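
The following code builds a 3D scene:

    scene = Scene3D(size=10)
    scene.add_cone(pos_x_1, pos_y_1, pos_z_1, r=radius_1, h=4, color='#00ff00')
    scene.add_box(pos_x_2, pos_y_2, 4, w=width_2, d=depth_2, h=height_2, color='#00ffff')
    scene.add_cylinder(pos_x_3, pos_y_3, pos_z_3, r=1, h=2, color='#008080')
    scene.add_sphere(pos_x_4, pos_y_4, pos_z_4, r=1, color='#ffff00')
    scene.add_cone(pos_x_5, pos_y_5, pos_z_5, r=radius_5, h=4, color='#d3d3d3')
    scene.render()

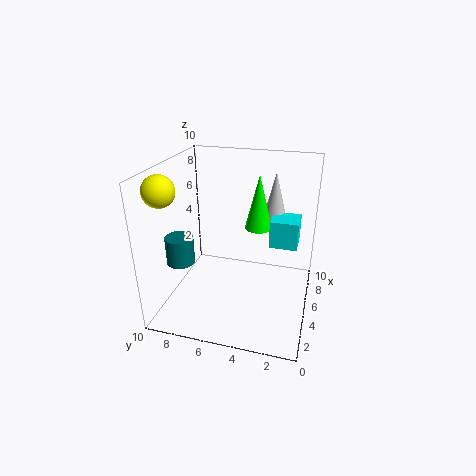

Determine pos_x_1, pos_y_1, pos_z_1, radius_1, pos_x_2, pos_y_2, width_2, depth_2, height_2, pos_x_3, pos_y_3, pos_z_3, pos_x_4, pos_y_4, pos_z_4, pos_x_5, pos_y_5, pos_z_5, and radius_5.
pos_x_1 = 7; pos_y_1 = 4; pos_z_1 = 5; radius_1 = 1; pos_x_2 = 6; pos_y_2 = 1; width_2 = 2; depth_2 = 2; height_2 = 2; pos_x_3 = 4; pos_y_3 = 9; pos_z_3 = 3; pos_x_4 = 2; pos_y_4 = 9; pos_z_4 = 9; pos_x_5 = 8; pos_y_5 = 3; pos_z_5 = 5; radius_5 = 1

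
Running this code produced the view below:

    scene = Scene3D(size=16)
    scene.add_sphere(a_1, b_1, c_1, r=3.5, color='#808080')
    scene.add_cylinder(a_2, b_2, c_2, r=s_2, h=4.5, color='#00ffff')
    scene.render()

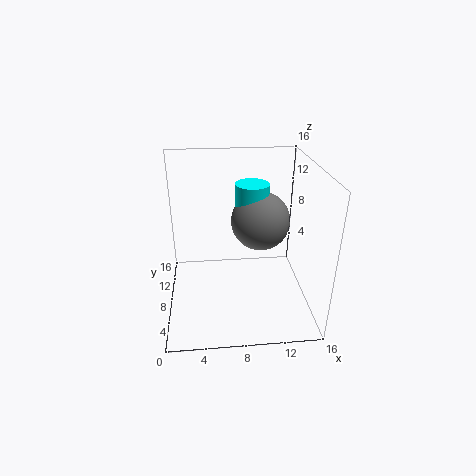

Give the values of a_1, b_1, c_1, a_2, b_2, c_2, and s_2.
a_1 = 11
b_1 = 11
c_1 = 8.5
a_2 = 10
b_2 = 11.5
c_2 = 8.5
s_2 = 2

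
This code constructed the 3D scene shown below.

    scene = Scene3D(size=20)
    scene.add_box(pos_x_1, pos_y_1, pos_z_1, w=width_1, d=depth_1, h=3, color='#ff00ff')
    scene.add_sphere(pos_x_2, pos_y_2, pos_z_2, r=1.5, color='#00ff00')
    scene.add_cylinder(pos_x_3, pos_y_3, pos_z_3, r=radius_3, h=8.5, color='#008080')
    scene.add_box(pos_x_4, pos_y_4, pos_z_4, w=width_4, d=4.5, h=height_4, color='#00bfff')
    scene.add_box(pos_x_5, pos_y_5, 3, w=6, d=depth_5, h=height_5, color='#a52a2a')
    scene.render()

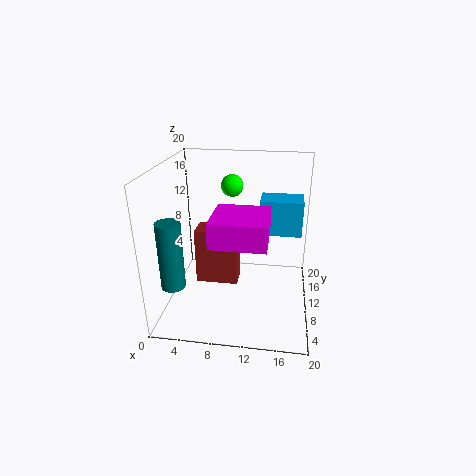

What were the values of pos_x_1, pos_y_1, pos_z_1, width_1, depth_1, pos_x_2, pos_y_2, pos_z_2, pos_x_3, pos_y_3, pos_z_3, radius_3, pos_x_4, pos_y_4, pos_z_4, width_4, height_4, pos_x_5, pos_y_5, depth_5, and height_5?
pos_x_1 = 8; pos_y_1 = 0.5; pos_z_1 = 13; width_1 = 6.5; depth_1 = 6.5; pos_x_2 = 9; pos_y_2 = 11.5; pos_z_2 = 17; pos_x_3 = 3; pos_y_3 = 2.5; pos_z_3 = 6.5; radius_3 = 1.5; pos_x_4 = 12.5; pos_y_4 = 15.5; pos_z_4 = 8; width_4 = 6.5; height_4 = 5.5; pos_x_5 = 4; pos_y_5 = 9; depth_5 = 3.5; height_5 = 8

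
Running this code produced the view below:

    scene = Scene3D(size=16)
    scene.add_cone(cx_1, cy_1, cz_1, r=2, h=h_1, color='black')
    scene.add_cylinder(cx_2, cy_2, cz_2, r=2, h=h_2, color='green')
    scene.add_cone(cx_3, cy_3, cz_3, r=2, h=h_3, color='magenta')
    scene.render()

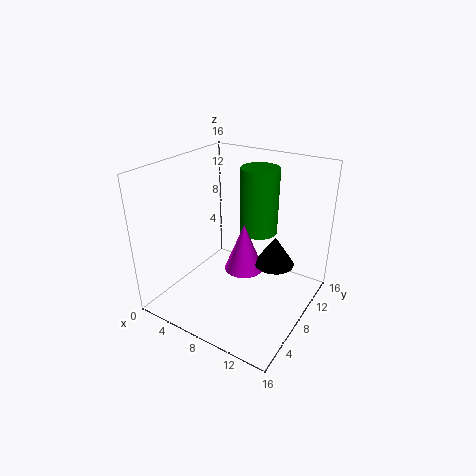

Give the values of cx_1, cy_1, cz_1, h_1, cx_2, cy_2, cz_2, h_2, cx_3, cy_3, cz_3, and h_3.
cx_1 = 13
cy_1 = 7
cz_1 = 7
h_1 = 3
cx_2 = 10
cy_2 = 9
cz_2 = 9
h_2 = 7
cx_3 = 10
cy_3 = 6
cz_3 = 6
h_3 = 5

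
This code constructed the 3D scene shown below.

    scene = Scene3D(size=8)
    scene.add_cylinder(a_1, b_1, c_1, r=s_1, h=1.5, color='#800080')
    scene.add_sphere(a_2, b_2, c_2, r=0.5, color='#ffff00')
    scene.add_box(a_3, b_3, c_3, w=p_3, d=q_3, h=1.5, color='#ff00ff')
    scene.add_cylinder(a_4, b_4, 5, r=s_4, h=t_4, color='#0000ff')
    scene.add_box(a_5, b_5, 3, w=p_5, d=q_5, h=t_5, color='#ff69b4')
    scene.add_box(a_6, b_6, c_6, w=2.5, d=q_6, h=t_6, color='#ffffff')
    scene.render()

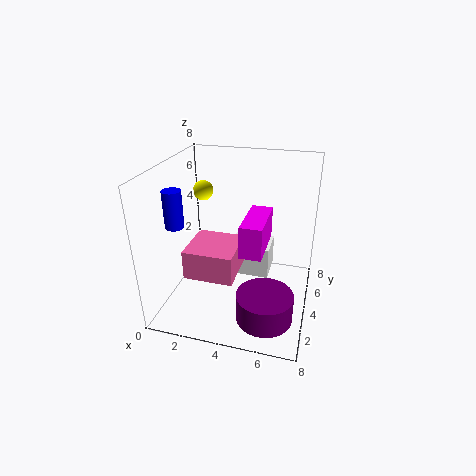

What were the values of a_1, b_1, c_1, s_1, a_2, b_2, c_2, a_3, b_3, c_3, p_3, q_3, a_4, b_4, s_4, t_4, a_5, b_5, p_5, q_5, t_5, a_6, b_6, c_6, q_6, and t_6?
a_1 = 6; b_1 = 2; c_1 = 0.5; s_1 = 1.5; a_2 = 2.5; b_2 = 3; c_2 = 7; a_3 = 5; b_3 = 0.5; c_3 = 5; p_3 = 1; q_3 = 2.5; a_4 = 1; b_4 = 2.5; s_4 = 0.5; t_4 = 2; a_5 = 2; b_5 = 1; p_5 = 2.5; q_5 = 2.5; t_5 = 1.5; a_6 = 3; b_6 = 5.5; c_6 = 0.5; q_6 = 2; t_6 = 2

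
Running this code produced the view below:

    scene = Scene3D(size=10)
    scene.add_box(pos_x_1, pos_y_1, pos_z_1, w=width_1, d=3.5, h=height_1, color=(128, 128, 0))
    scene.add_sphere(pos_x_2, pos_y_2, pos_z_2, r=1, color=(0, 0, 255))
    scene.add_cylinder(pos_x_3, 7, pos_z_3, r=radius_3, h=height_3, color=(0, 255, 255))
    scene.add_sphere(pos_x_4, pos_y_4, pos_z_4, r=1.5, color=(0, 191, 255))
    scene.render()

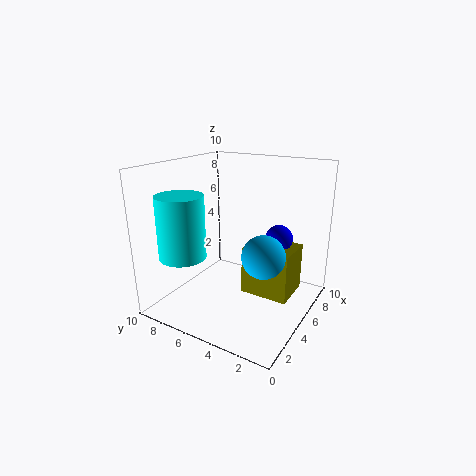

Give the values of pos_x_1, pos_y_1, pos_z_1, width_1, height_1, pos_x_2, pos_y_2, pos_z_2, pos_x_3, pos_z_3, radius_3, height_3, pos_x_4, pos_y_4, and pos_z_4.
pos_x_1 = 5.5
pos_y_1 = 1.5
pos_z_1 = 0.5
width_1 = 3
height_1 = 3.5
pos_x_2 = 7.5
pos_y_2 = 3
pos_z_2 = 4.5
pos_x_3 = 1.5
pos_z_3 = 4.5
radius_3 = 1.5
height_3 = 4
pos_x_4 = 5
pos_y_4 = 3
pos_z_4 = 4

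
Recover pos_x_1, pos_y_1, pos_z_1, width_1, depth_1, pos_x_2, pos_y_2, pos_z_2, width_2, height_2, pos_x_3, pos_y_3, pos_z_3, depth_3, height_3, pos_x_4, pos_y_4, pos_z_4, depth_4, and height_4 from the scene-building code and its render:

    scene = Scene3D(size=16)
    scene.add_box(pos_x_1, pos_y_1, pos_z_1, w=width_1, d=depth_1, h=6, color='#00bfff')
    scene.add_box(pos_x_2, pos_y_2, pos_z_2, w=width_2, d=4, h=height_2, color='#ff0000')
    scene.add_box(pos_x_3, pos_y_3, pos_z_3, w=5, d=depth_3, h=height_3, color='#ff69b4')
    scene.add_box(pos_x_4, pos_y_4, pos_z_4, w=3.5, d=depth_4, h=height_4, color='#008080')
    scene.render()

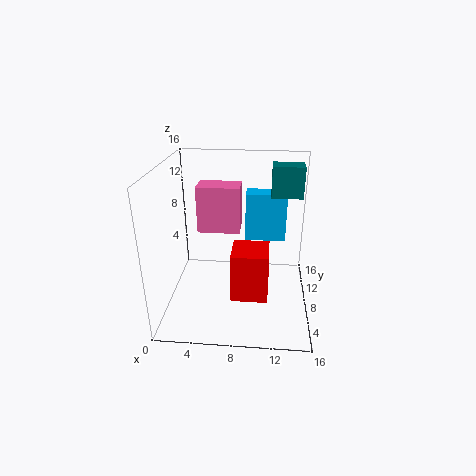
pos_x_1 = 8.5
pos_y_1 = 12.5
pos_z_1 = 5.5
width_1 = 5
depth_1 = 2.5
pos_x_2 = 7.5
pos_y_2 = 4.5
pos_z_2 = 2
width_2 = 4
height_2 = 5.5
pos_x_3 = 3
pos_y_3 = 10
pos_z_3 = 7.5
depth_3 = 3
height_3 = 5.5
pos_x_4 = 11.5
pos_y_4 = 10
pos_z_4 = 12
depth_4 = 2.5
height_4 = 3.5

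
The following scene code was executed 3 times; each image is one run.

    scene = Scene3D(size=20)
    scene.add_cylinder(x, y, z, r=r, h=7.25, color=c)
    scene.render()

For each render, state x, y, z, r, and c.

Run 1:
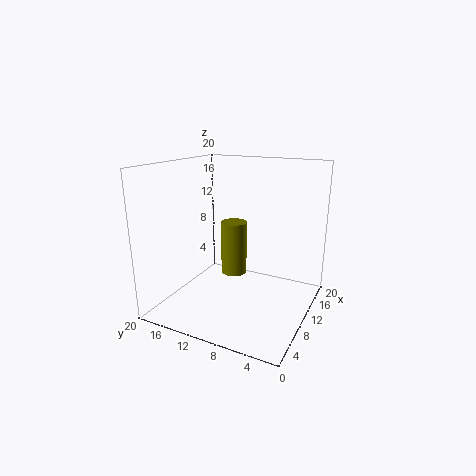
x = 9.25
y = 10.25
z = 5.25
r = 1.75
c = 'olive'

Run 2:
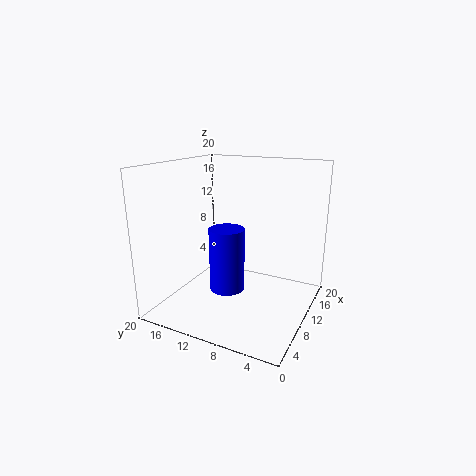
x = 2.25
y = 7.5
z = 6.75
r = 2
c = 'blue'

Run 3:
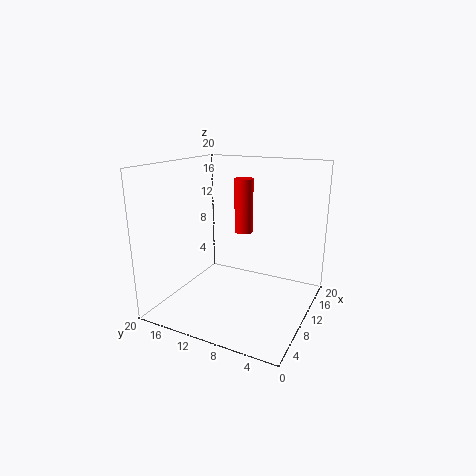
x = 10.25
y = 9.25
z = 11
r = 1.25
c = 'red'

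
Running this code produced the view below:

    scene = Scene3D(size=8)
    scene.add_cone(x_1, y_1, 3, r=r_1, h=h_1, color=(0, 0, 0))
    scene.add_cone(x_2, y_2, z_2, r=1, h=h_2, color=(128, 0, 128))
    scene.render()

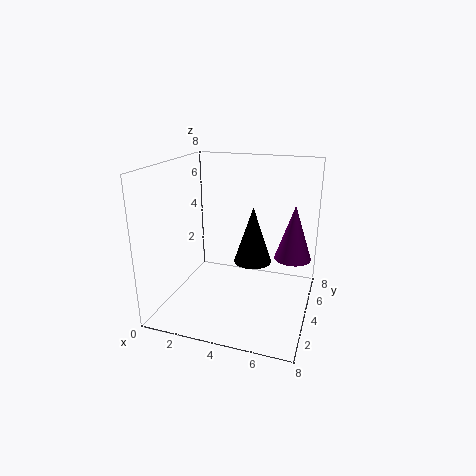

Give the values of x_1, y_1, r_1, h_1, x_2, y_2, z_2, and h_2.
x_1 = 5
y_1 = 3.5
r_1 = 1
h_1 = 3
x_2 = 7
y_2 = 4.5
z_2 = 3
h_2 = 3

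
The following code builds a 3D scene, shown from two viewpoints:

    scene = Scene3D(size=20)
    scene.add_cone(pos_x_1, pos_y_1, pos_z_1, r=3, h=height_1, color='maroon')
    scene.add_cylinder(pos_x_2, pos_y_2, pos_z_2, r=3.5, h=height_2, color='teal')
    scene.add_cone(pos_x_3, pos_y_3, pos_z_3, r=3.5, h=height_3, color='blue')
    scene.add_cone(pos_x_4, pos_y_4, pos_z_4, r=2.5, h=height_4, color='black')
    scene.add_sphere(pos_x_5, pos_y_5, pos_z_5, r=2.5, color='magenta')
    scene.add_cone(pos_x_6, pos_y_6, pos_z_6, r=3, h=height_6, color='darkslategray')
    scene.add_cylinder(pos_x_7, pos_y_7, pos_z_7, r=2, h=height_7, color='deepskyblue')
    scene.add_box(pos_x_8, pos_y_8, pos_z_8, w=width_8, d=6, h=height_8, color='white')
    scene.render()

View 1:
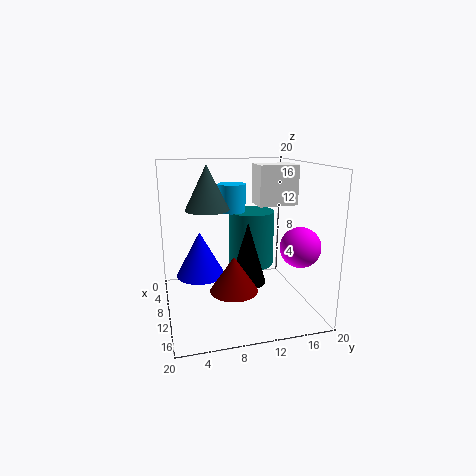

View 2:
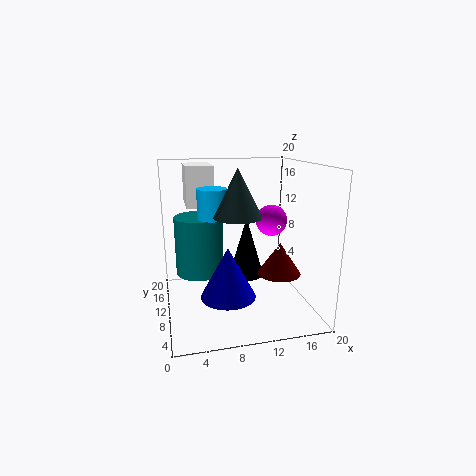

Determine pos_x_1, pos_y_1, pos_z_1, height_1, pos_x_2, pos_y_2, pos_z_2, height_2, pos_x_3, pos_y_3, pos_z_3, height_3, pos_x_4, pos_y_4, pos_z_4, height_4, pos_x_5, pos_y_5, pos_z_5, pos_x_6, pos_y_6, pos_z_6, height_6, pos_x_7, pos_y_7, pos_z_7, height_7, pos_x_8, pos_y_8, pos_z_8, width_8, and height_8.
pos_x_1 = 15.5
pos_y_1 = 8
pos_z_1 = 5
height_1 = 4.5
pos_x_2 = 5
pos_y_2 = 13.5
pos_z_2 = 4
height_2 = 8.5
pos_x_3 = 7.5
pos_y_3 = 5
pos_z_3 = 4
height_3 = 6.5
pos_x_4 = 11.5
pos_y_4 = 11
pos_z_4 = 4
height_4 = 8.5
pos_x_5 = 17
pos_y_5 = 16
pos_z_5 = 10.5
pos_x_6 = 9
pos_y_6 = 6
pos_z_6 = 14
height_6 = 6
pos_x_7 = 6.5
pos_y_7 = 10
pos_z_7 = 13
height_7 = 4
pos_x_8 = 3.5
pos_y_8 = 14
pos_z_8 = 13.5
width_8 = 4
height_8 = 6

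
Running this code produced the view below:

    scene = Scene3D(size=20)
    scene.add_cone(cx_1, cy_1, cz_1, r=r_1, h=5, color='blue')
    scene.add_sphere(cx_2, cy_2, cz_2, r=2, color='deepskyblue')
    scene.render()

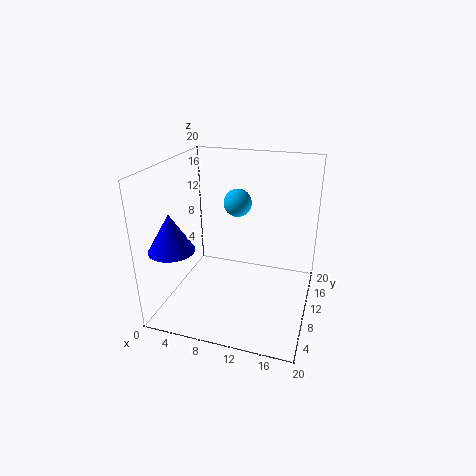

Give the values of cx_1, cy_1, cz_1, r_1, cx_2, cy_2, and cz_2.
cx_1 = 3, cy_1 = 4, cz_1 = 10, r_1 = 3, cx_2 = 9, cy_2 = 13, cz_2 = 14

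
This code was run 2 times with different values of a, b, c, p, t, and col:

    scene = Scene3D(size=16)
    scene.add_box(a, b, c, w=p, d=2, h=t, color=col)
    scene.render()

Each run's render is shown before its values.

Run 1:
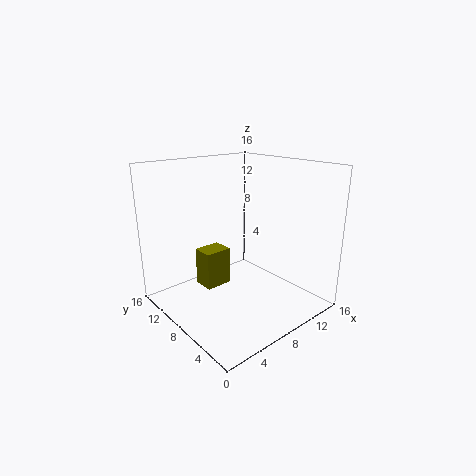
a = 1.5; b = 4.5; c = 5.5; p = 2.5; t = 3.5; col = 'olive'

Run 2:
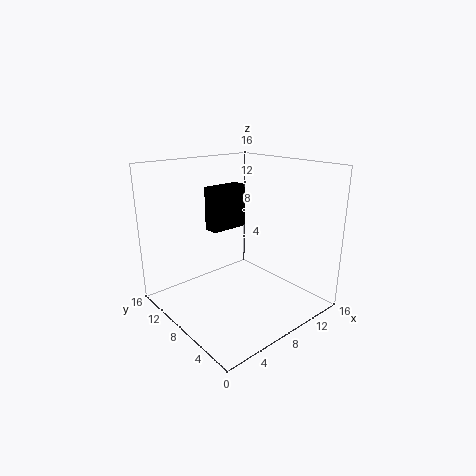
a = 8.5; b = 13; c = 7; p = 5; t = 5.5; col = 'black'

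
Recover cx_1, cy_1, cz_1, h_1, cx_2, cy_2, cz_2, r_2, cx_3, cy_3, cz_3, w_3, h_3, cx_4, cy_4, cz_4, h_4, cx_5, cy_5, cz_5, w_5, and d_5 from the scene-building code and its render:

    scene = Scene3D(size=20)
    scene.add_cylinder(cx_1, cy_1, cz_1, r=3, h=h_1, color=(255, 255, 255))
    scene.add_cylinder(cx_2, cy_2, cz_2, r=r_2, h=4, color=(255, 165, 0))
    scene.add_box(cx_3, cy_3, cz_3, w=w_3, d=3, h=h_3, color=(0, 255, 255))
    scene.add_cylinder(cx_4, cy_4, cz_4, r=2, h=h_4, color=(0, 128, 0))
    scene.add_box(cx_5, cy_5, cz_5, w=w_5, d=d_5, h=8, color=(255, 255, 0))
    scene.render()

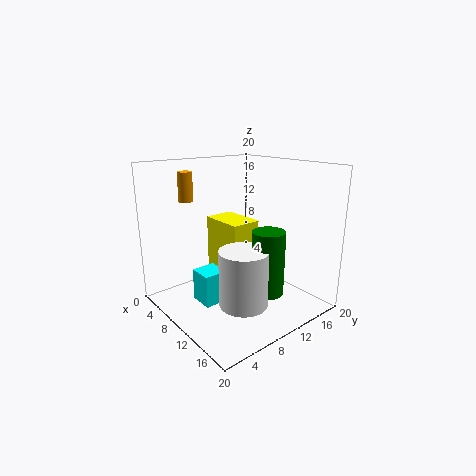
cx_1 = 16
cy_1 = 6
cz_1 = 4
h_1 = 7
cx_2 = 5
cy_2 = 5
cz_2 = 15
r_2 = 1
cx_3 = 11
cy_3 = 2
cz_3 = 4
w_3 = 3
h_3 = 4
cx_4 = 17
cy_4 = 9
cz_4 = 5
h_4 = 8
cx_5 = 7
cy_5 = 7
cz_5 = 5
w_5 = 6
d_5 = 4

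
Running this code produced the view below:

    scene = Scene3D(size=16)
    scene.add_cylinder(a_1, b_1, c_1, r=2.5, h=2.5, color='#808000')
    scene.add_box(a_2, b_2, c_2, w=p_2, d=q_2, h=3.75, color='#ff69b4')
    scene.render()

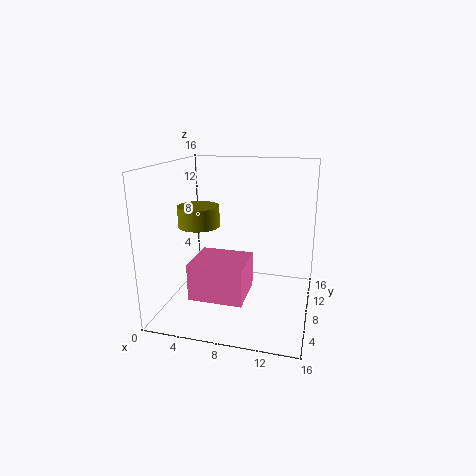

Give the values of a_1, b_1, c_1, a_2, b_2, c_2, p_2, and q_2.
a_1 = 2.5; b_1 = 10.25; c_1 = 8.25; a_2 = 4.5; b_2 = 1.75; c_2 = 3.25; p_2 = 5.5; q_2 = 5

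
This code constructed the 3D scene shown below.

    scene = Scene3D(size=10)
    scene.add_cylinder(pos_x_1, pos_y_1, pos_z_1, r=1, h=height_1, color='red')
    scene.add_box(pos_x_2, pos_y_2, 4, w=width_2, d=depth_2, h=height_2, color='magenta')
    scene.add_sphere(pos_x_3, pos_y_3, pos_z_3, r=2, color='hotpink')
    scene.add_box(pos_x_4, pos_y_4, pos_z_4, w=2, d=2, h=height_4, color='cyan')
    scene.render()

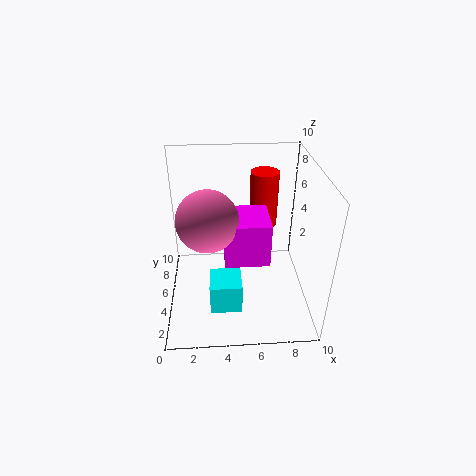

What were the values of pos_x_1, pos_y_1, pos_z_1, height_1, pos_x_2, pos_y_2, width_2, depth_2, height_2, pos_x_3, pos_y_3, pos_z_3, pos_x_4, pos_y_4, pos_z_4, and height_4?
pos_x_1 = 7; pos_y_1 = 7; pos_z_1 = 5; height_1 = 4; pos_x_2 = 4; pos_y_2 = 3; width_2 = 3; depth_2 = 3; height_2 = 3; pos_x_3 = 3; pos_y_3 = 4; pos_z_3 = 7; pos_x_4 = 3; pos_y_4 = 1; pos_z_4 = 2; height_4 = 2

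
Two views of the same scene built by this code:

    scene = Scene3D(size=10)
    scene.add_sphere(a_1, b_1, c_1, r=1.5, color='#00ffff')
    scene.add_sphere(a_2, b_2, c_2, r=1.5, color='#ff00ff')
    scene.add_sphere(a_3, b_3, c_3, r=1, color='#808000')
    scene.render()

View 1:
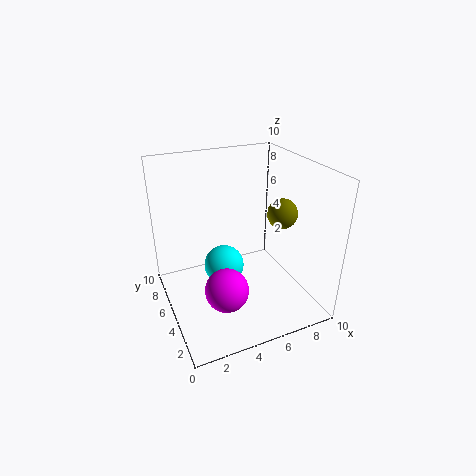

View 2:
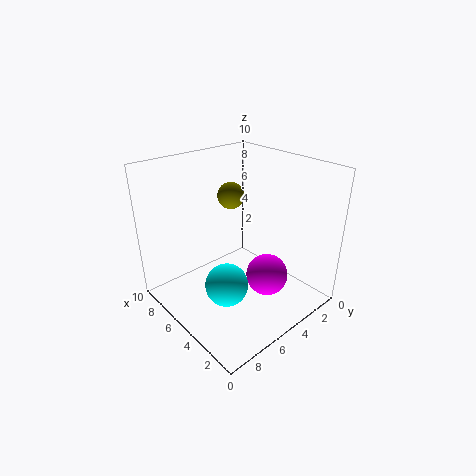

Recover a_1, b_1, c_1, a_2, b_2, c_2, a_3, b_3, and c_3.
a_1 = 4.5, b_1 = 6.5, c_1 = 2, a_2 = 3.5, b_2 = 3.5, c_2 = 2, a_3 = 7.5, b_3 = 3.5, c_3 = 7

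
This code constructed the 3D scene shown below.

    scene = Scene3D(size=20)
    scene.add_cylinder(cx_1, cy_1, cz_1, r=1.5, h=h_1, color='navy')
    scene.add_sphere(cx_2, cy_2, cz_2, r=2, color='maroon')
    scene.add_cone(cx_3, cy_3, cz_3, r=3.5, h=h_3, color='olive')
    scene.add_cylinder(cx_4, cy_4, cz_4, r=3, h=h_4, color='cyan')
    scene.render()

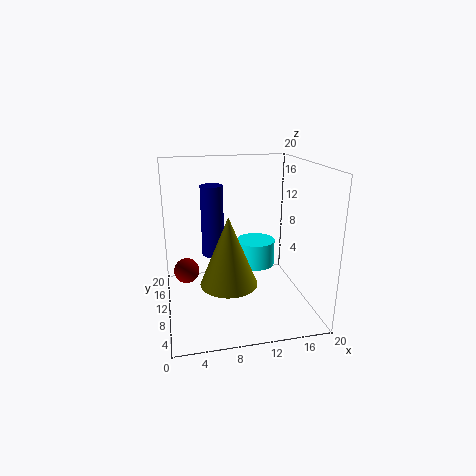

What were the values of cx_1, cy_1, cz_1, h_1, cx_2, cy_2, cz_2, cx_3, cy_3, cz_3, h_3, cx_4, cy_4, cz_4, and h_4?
cx_1 = 6.5
cy_1 = 10
cz_1 = 8
h_1 = 9.5
cx_2 = 3
cy_2 = 16.5
cz_2 = 2.5
cx_3 = 7.5
cy_3 = 4
cz_3 = 6.5
h_3 = 8.5
cx_4 = 14
cy_4 = 15
cz_4 = 3.5
h_4 = 4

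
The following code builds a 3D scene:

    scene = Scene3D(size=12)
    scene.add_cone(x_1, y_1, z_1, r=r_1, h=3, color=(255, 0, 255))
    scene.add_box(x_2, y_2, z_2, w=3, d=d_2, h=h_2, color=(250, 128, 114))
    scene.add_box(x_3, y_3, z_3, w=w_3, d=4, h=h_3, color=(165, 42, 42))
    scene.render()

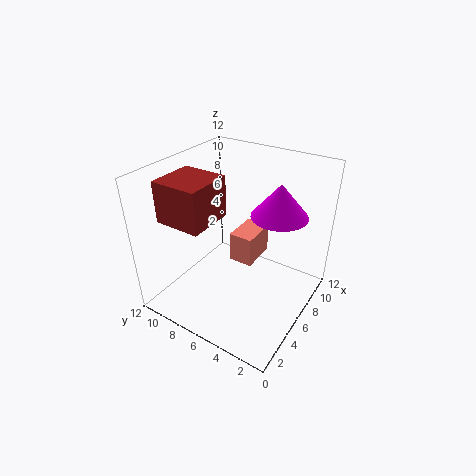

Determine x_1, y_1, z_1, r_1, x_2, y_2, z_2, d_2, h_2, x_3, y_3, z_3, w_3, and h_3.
x_1 = 9.5; y_1 = 4; z_1 = 7; r_1 = 2.5; x_2 = 5.5; y_2 = 4.5; z_2 = 4; d_2 = 2; h_2 = 2.5; x_3 = 2.5; y_3 = 7.5; z_3 = 7.5; w_3 = 4; h_3 = 3.5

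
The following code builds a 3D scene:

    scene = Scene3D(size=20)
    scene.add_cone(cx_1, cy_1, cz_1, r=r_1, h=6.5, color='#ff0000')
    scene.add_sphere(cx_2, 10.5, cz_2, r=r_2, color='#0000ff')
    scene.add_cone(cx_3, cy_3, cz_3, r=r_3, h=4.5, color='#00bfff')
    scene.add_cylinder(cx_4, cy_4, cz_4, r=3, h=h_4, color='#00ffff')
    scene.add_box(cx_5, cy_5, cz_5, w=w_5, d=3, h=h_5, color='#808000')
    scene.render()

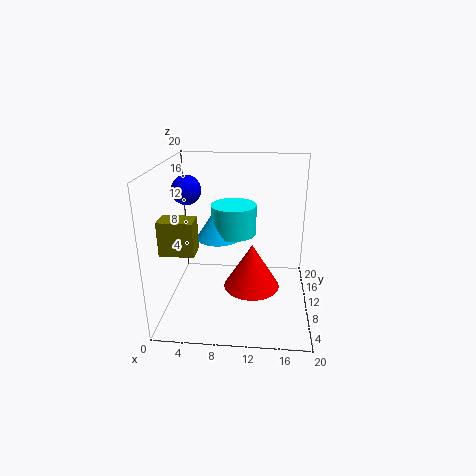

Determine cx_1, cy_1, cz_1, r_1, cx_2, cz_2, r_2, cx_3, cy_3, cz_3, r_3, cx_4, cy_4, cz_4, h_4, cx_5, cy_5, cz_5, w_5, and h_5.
cx_1 = 12; cy_1 = 10; cz_1 = 2.5; r_1 = 4; cx_2 = 3; cz_2 = 16.5; r_2 = 2; cx_3 = 7.5; cy_3 = 9; cz_3 = 10.5; r_3 = 3; cx_4 = 9.5; cy_4 = 9.5; cz_4 = 11; h_4 = 4; cx_5 = 0.5; cy_5 = 4.5; cz_5 = 9.5; w_5 = 4.5; h_5 = 4.5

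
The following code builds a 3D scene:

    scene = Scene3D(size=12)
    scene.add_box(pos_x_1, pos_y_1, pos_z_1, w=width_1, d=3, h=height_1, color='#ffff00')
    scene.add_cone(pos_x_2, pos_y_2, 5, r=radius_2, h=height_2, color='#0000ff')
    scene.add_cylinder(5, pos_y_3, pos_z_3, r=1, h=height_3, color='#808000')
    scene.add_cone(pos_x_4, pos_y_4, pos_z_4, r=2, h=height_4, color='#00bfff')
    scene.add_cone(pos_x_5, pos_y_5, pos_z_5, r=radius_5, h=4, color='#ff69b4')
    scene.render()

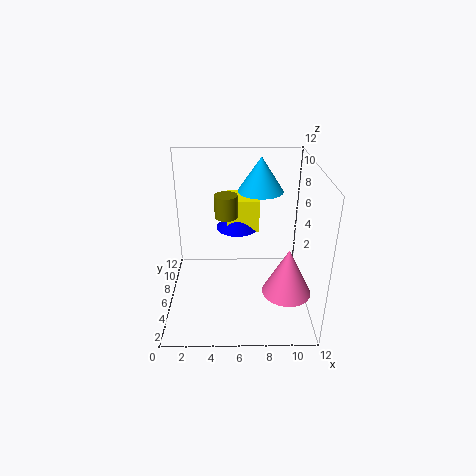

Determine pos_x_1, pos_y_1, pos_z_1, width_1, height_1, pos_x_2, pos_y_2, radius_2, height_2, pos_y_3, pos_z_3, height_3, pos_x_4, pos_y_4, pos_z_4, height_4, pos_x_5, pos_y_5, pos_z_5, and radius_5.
pos_x_1 = 5, pos_y_1 = 9, pos_z_1 = 5, width_1 = 3, height_1 = 3, pos_x_2 = 6, pos_y_2 = 10, radius_2 = 2, height_2 = 2, pos_y_3 = 8, pos_z_3 = 7, height_3 = 2, pos_x_4 = 8, pos_y_4 = 9, pos_z_4 = 9, height_4 = 3, pos_x_5 = 10, pos_y_5 = 4, pos_z_5 = 2, radius_5 = 2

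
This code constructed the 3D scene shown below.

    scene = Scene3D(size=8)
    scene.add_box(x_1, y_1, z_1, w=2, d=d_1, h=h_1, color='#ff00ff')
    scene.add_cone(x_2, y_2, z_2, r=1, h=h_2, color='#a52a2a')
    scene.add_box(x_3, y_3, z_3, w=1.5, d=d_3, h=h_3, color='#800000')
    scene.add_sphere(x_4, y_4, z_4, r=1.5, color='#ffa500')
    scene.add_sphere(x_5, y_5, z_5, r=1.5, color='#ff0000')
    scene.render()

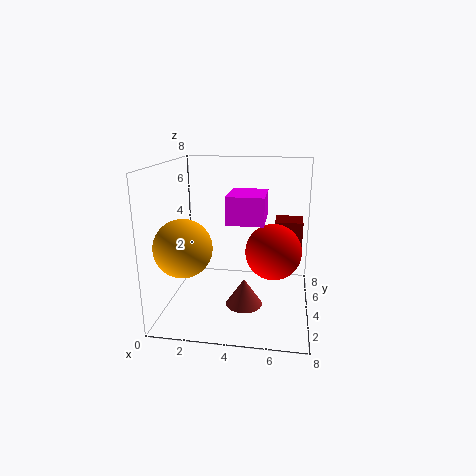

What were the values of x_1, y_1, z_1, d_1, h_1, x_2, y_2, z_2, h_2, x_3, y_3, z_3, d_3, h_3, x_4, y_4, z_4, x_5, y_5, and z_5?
x_1 = 3.5; y_1 = 3; z_1 = 5; d_1 = 2.5; h_1 = 1.5; x_2 = 4.5; y_2 = 3; z_2 = 0.5; h_2 = 1.5; x_3 = 6; y_3 = 4; z_3 = 3.5; d_3 = 1.5; h_3 = 1.5; x_4 = 1.5; y_4 = 2; z_4 = 4; x_5 = 6; y_5 = 3.5; z_5 = 3.5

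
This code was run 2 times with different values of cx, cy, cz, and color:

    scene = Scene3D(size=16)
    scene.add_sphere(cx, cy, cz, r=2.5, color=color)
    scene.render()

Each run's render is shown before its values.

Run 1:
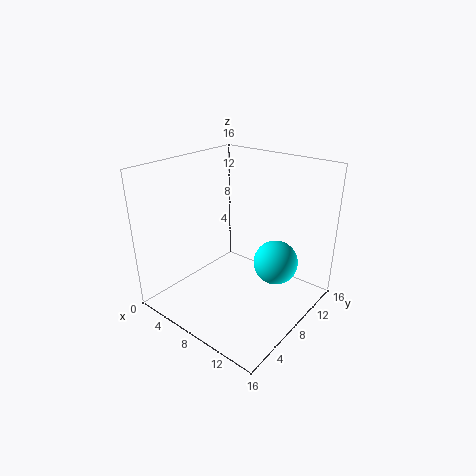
cx = 11.5, cy = 10.5, cz = 5, color = 'cyan'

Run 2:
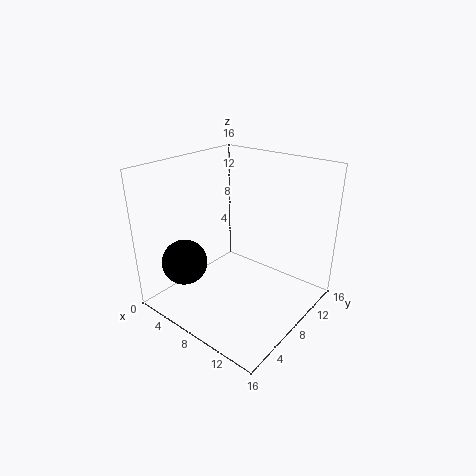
cx = 4, cy = 3.5, cz = 5.5, color = 'black'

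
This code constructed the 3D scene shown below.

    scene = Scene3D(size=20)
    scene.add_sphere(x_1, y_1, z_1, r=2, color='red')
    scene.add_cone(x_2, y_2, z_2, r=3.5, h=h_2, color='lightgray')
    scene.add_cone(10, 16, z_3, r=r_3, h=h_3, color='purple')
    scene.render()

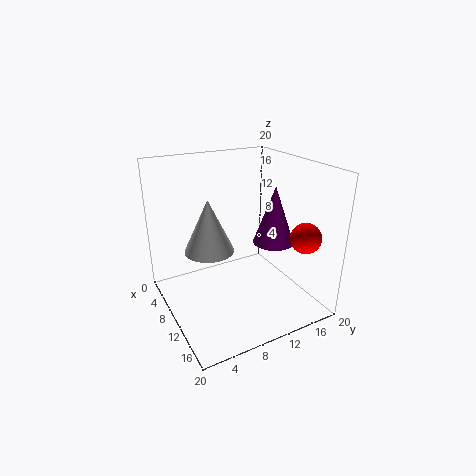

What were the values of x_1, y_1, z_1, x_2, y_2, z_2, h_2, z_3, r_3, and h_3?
x_1 = 17, y_1 = 16, z_1 = 11.5, x_2 = 8, y_2 = 6.5, z_2 = 8, h_2 = 7.5, z_3 = 8, r_3 = 3, h_3 = 8.5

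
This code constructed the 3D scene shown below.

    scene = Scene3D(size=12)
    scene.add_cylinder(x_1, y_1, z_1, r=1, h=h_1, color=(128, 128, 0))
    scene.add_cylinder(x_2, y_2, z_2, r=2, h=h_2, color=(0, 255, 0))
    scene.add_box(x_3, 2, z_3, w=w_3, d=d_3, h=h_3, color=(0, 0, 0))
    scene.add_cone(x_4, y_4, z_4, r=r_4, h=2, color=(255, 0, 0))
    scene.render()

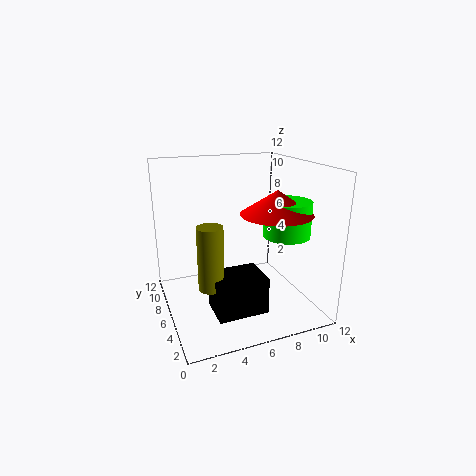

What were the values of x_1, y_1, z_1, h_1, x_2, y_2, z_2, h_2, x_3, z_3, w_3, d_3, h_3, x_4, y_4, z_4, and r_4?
x_1 = 3
y_1 = 4
z_1 = 3
h_1 = 5
x_2 = 10
y_2 = 5
z_2 = 6
h_2 = 3
x_3 = 3
z_3 = 1
w_3 = 4
d_3 = 3
h_3 = 3
x_4 = 9
y_4 = 5
z_4 = 8
r_4 = 3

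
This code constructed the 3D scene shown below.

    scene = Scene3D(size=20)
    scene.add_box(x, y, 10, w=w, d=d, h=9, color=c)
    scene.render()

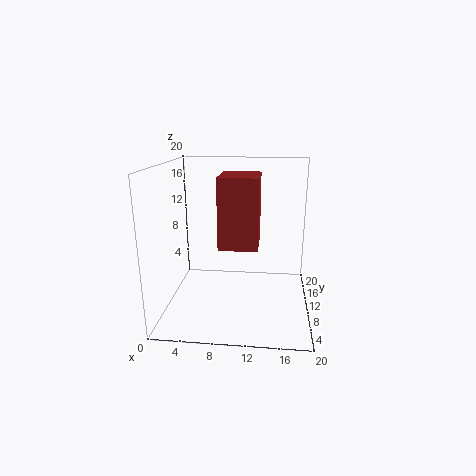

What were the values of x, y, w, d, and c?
x = 8
y = 5
w = 5
d = 6
c = 'brown'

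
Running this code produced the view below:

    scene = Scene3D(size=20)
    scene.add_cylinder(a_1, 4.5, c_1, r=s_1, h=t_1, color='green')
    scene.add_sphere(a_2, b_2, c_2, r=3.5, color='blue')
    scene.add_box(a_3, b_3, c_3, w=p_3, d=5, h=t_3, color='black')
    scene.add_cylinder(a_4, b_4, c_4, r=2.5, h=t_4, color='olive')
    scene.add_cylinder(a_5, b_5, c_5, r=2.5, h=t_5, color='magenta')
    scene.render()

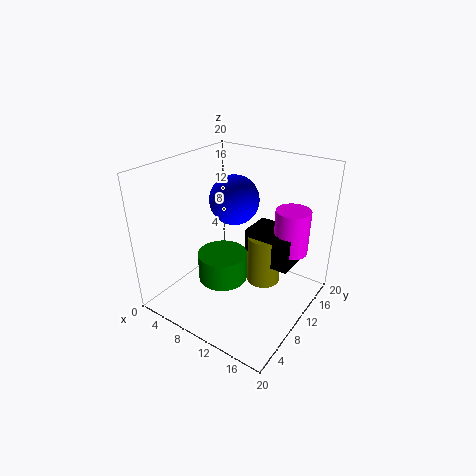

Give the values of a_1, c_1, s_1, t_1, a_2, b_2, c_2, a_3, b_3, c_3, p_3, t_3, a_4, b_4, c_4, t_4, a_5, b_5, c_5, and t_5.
a_1 = 11.5; c_1 = 7.5; s_1 = 3; t_1 = 3.5; a_2 = 8; b_2 = 12; c_2 = 14.5; a_3 = 9.5; b_3 = 12.5; c_3 = 5; p_3 = 7; t_3 = 5; a_4 = 12; b_4 = 14; c_4 = 1.5; t_4 = 7.5; a_5 = 15.5; b_5 = 15.5; c_5 = 7; t_5 = 6.5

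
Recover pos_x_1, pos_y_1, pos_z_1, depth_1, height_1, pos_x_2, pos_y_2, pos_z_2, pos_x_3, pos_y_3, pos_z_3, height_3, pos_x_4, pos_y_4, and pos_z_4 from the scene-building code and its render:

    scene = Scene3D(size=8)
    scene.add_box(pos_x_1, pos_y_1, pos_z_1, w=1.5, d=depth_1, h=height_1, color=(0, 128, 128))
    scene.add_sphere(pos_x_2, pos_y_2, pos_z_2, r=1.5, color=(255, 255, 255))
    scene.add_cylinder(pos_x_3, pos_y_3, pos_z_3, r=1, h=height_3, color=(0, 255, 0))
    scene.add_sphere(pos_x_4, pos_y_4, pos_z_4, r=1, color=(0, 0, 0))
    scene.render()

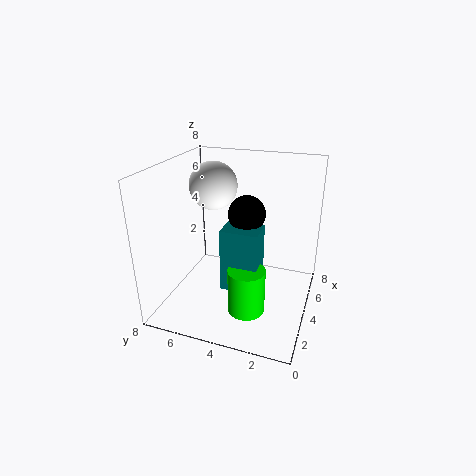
pos_x_1 = 2.5; pos_y_1 = 2.5; pos_z_1 = 1.5; depth_1 = 2; height_1 = 3.5; pos_x_2 = 6.5; pos_y_2 = 6.5; pos_z_2 = 6; pos_x_3 = 2.5; pos_y_3 = 3; pos_z_3 = 0.5; height_3 = 2.5; pos_x_4 = 4; pos_y_4 = 3.5; pos_z_4 = 5.5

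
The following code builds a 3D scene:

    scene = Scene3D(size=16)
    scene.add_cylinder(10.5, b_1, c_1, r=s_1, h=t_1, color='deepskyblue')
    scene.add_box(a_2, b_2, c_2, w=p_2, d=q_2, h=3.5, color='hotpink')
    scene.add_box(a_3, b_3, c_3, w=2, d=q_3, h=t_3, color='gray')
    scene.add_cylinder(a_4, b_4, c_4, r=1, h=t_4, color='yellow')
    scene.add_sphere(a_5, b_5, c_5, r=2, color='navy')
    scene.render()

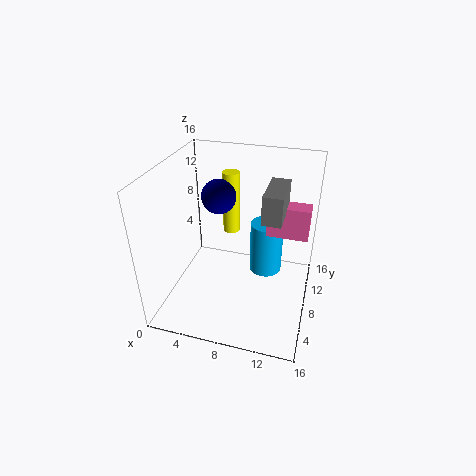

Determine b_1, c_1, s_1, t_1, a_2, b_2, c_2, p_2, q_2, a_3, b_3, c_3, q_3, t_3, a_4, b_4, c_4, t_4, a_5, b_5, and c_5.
b_1 = 12
c_1 = 1.5
s_1 = 2
t_1 = 6.5
a_2 = 11
b_2 = 8.5
c_2 = 8.5
p_2 = 4.5
q_2 = 2
a_3 = 11
b_3 = 5.5
c_3 = 11.5
q_3 = 5
t_3 = 3
a_4 = 6
b_4 = 12
c_4 = 6.5
t_4 = 7.5
a_5 = 5
b_5 = 10.5
c_5 = 11.5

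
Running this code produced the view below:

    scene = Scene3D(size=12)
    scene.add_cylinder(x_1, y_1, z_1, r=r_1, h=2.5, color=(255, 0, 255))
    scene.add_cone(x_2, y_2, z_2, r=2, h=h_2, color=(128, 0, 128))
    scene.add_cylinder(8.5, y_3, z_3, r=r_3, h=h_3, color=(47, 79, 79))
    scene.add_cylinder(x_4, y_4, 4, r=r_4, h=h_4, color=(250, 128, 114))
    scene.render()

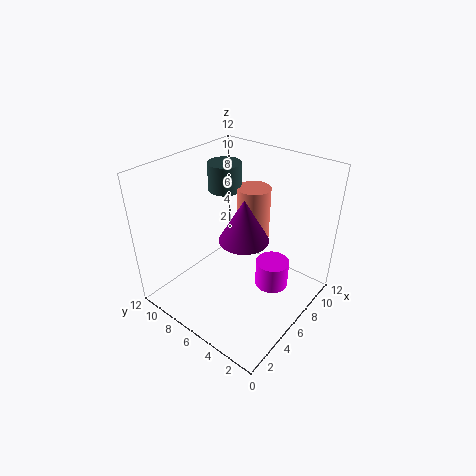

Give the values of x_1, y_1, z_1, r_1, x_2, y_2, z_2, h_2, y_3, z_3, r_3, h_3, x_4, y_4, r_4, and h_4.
x_1 = 8.5; y_1 = 4; z_1 = 0.5; r_1 = 1.5; x_2 = 5.5; y_2 = 5; z_2 = 6.5; h_2 = 3.5; y_3 = 9.5; z_3 = 8.5; r_3 = 1.5; h_3 = 2.5; x_4 = 9.5; y_4 = 7; r_4 = 1.5; h_4 = 5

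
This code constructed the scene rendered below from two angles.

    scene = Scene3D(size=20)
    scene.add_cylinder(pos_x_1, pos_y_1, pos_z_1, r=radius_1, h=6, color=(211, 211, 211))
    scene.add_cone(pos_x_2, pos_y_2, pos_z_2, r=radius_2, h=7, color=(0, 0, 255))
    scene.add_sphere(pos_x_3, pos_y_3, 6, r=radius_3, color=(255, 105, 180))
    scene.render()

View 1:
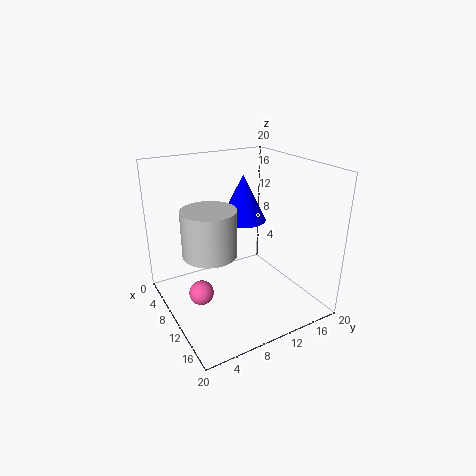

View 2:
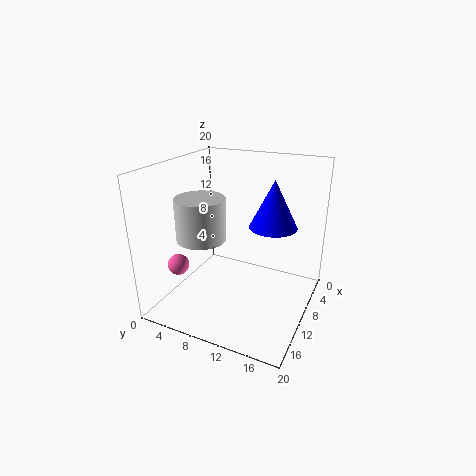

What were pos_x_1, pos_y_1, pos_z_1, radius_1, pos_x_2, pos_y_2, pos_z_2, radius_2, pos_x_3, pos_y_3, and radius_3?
pos_x_1 = 11.5; pos_y_1 = 5; pos_z_1 = 9.5; radius_1 = 3.5; pos_x_2 = 5.5; pos_y_2 = 13.5; pos_z_2 = 10.5; radius_2 = 3.5; pos_x_3 = 14; pos_y_3 = 2.5; radius_3 = 1.5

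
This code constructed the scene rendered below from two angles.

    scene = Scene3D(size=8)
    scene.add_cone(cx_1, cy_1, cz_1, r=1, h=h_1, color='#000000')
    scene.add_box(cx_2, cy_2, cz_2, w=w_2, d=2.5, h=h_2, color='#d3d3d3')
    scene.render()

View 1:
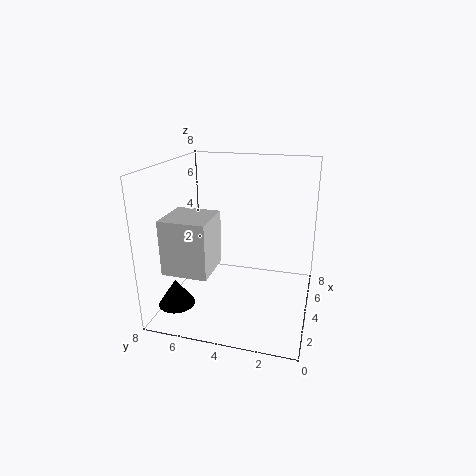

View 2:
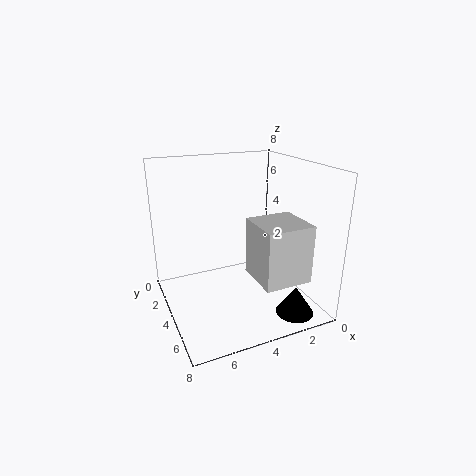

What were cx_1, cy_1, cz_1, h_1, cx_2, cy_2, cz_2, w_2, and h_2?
cx_1 = 2; cy_1 = 7; cz_1 = 0.5; h_1 = 1.5; cx_2 = 1.5; cy_2 = 5; cz_2 = 2.5; w_2 = 2.5; h_2 = 3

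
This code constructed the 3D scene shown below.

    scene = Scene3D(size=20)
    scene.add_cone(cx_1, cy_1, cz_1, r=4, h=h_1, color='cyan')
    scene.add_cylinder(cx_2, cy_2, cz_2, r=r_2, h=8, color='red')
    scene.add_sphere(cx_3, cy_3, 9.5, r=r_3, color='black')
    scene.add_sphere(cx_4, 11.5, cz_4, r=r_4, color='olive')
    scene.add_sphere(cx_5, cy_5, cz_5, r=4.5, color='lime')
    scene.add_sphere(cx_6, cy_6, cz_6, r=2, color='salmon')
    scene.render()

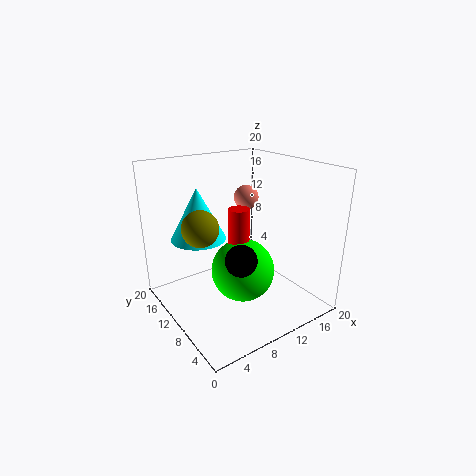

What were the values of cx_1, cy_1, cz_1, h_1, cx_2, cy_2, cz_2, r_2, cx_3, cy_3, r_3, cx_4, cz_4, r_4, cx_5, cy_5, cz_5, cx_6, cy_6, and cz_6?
cx_1 = 6.5
cy_1 = 15
cz_1 = 9
h_1 = 7.5
cx_2 = 10.5
cy_2 = 10.5
cz_2 = 6
r_2 = 1.5
cx_3 = 7
cy_3 = 5
r_3 = 2
cx_4 = 5
cz_4 = 12
r_4 = 2.5
cx_5 = 10.5
cy_5 = 9.5
cz_5 = 5
cx_6 = 16.5
cy_6 = 17
cz_6 = 13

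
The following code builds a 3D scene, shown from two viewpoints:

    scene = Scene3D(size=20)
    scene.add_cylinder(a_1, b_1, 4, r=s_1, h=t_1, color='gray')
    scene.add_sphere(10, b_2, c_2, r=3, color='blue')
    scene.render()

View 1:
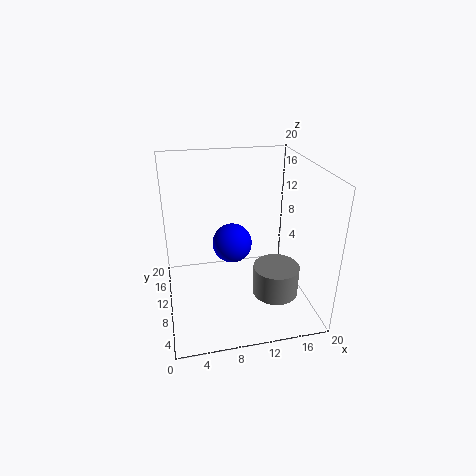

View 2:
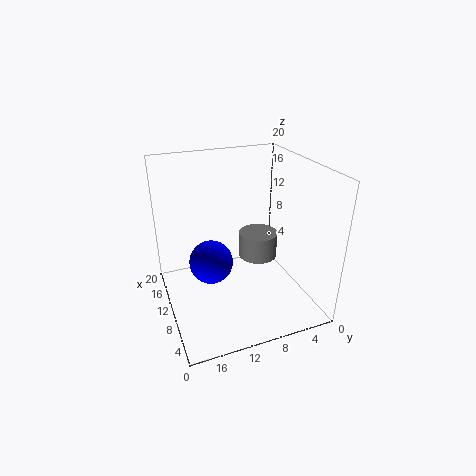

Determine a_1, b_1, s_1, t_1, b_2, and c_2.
a_1 = 14
b_1 = 5
s_1 = 3
t_1 = 4
b_2 = 14
c_2 = 7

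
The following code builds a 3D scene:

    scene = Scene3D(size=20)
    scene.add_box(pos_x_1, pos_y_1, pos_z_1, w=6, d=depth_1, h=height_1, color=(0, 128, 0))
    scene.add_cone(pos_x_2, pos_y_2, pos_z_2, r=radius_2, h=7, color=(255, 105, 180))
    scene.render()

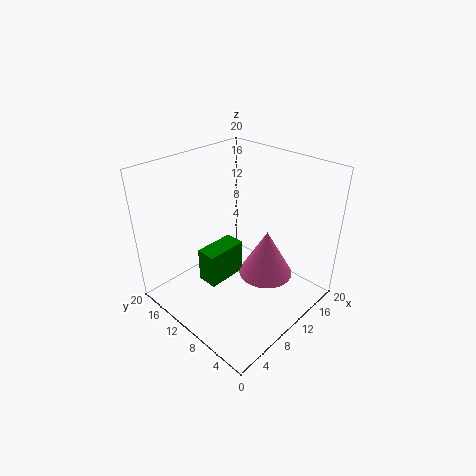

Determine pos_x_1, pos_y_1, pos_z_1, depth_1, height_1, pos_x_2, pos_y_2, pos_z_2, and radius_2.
pos_x_1 = 6; pos_y_1 = 11; pos_z_1 = 3; depth_1 = 3; height_1 = 5; pos_x_2 = 14; pos_y_2 = 8; pos_z_2 = 3; radius_2 = 4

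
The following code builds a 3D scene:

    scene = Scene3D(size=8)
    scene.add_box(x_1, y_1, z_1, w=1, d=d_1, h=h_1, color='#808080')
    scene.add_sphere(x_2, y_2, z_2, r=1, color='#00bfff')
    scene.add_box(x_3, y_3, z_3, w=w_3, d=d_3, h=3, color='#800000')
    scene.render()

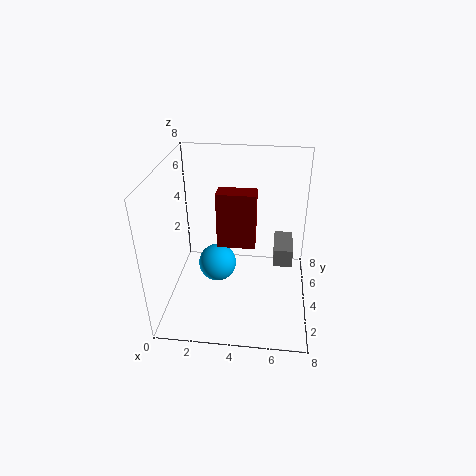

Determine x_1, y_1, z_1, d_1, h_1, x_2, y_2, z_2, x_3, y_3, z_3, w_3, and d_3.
x_1 = 6
y_1 = 3
z_1 = 3
d_1 = 2
h_1 = 1
x_2 = 3
y_2 = 3
z_2 = 3
x_3 = 3
y_3 = 3
z_3 = 4
w_3 = 2
d_3 = 1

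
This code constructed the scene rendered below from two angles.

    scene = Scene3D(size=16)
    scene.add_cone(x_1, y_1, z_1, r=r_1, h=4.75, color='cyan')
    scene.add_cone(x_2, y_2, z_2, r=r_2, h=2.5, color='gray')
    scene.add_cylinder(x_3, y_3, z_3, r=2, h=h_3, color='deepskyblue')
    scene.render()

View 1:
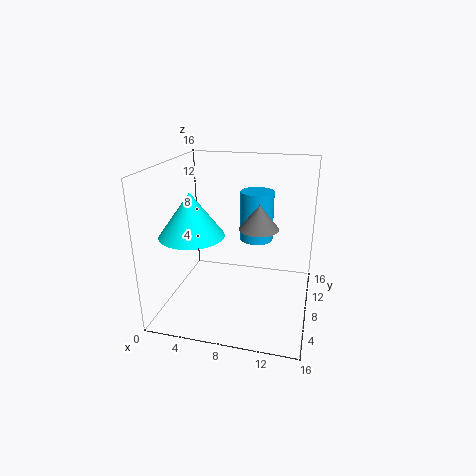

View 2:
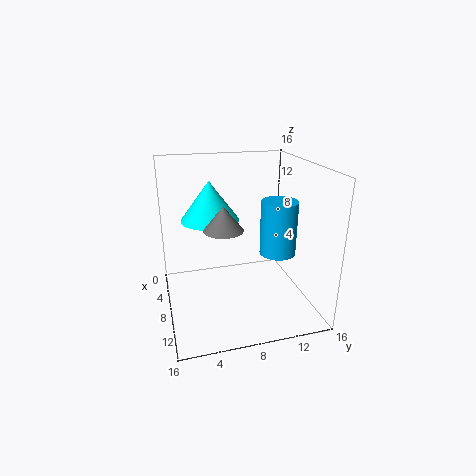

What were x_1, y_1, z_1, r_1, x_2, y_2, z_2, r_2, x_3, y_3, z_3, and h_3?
x_1 = 3.5
y_1 = 5.75
z_1 = 8.75
r_1 = 3.5
x_2 = 10.75
y_2 = 5.75
z_2 = 10.25
r_2 = 2
x_3 = 9.25
y_3 = 12.25
z_3 = 6.25
h_3 = 6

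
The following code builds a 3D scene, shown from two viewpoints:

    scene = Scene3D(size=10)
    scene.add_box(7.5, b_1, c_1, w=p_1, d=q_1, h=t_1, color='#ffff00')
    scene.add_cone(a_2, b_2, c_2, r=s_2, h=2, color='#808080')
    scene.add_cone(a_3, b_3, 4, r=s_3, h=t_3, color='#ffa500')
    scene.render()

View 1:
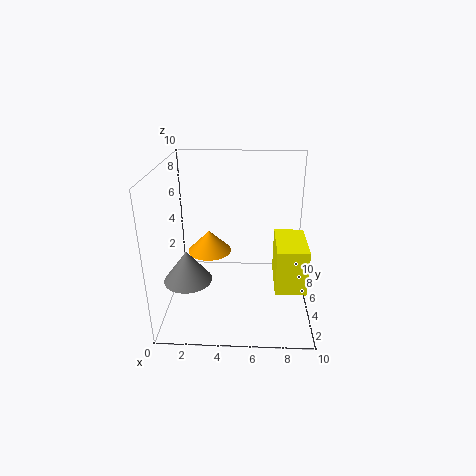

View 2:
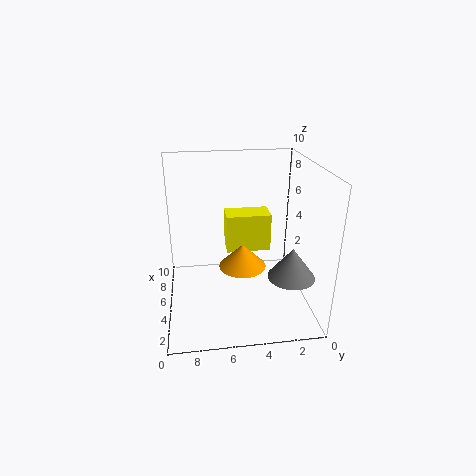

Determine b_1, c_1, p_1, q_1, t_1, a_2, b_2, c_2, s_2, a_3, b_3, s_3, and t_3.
b_1 = 2, c_1 = 2.5, p_1 = 2, q_1 = 3.5, t_1 = 3, a_2 = 2, b_2 = 2, c_2 = 3.5, s_2 = 1.5, a_3 = 3, b_3 = 5, s_3 = 1.5, t_3 = 1.5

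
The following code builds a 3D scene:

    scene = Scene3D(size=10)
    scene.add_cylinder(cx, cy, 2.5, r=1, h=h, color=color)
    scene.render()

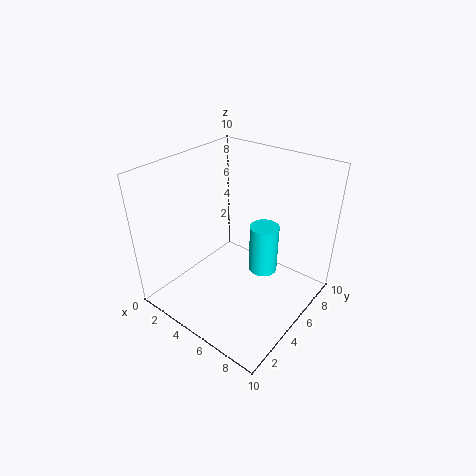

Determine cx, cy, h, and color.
cx = 6.5; cy = 6; h = 3.5; color = 'cyan'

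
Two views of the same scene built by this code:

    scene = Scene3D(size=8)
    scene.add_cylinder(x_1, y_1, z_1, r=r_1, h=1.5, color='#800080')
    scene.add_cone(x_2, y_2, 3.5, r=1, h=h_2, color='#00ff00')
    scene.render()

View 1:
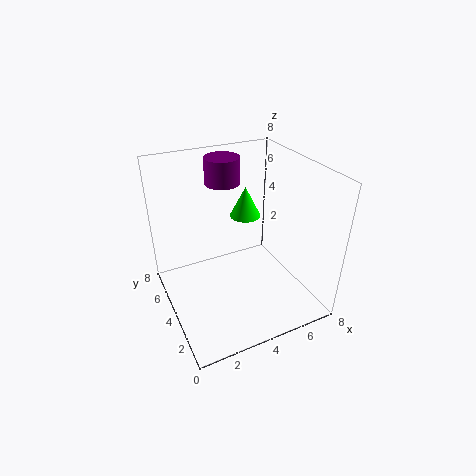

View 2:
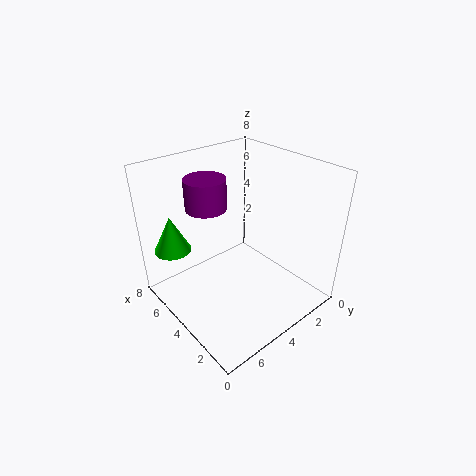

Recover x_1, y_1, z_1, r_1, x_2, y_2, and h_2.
x_1 = 4, y_1 = 6, z_1 = 6.5, r_1 = 1, x_2 = 6, y_2 = 7, h_2 = 2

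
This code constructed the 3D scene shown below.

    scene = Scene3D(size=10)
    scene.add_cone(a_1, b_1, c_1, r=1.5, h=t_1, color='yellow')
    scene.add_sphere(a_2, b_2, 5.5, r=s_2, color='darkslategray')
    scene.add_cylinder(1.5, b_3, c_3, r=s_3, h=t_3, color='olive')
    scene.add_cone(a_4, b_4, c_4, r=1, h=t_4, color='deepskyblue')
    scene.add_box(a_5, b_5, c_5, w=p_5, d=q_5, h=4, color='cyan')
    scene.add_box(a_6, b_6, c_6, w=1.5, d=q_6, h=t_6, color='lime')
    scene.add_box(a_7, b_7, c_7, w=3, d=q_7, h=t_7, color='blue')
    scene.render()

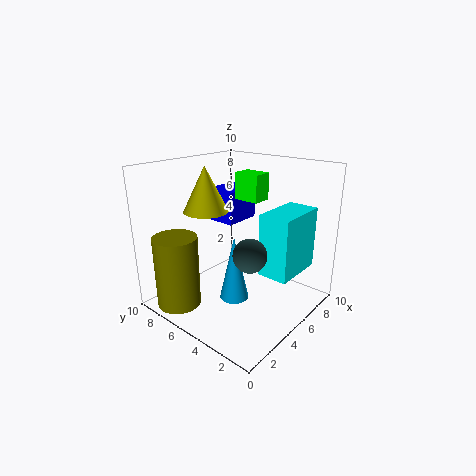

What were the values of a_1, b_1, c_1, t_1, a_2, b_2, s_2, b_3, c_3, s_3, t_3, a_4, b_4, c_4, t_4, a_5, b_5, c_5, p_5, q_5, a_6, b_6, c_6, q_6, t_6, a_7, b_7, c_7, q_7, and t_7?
a_1 = 3.5
b_1 = 6.5
c_1 = 7
t_1 = 3
a_2 = 2.5
b_2 = 2
s_2 = 1
b_3 = 7.5
c_3 = 0.5
s_3 = 1.5
t_3 = 5
a_4 = 4
b_4 = 4.5
c_4 = 1
t_4 = 4.5
a_5 = 4
b_5 = 0.5
c_5 = 3.5
p_5 = 3.5
q_5 = 2
a_6 = 7
b_6 = 5
c_6 = 7
q_6 = 2
t_6 = 2
a_7 = 6.5
b_7 = 7
c_7 = 5
q_7 = 2.5
t_7 = 2.5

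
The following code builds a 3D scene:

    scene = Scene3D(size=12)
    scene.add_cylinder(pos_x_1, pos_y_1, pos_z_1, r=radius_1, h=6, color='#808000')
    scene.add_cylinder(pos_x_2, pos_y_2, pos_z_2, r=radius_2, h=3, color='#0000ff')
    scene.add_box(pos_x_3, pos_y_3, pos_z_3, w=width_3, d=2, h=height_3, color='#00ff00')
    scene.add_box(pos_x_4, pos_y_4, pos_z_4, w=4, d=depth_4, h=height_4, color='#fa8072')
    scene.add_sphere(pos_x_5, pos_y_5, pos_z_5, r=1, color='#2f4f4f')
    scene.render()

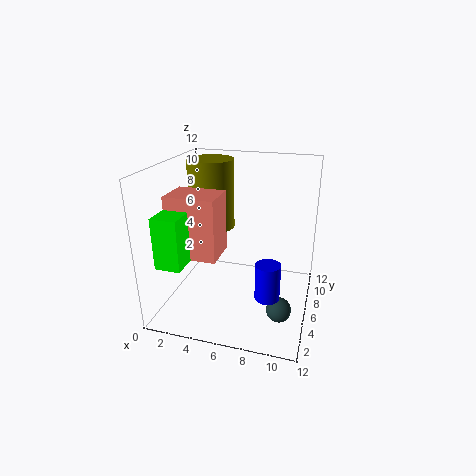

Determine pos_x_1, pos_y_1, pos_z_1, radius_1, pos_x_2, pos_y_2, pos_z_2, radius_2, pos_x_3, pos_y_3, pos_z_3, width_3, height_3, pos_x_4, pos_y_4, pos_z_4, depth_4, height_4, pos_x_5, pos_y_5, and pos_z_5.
pos_x_1 = 3; pos_y_1 = 8; pos_z_1 = 6; radius_1 = 2; pos_x_2 = 9; pos_y_2 = 4; pos_z_2 = 2; radius_2 = 1; pos_x_3 = 1; pos_y_3 = 1; pos_z_3 = 5; width_3 = 2; height_3 = 4; pos_x_4 = 1; pos_y_4 = 3; pos_z_4 = 5; depth_4 = 3; height_4 = 5; pos_x_5 = 10; pos_y_5 = 4; pos_z_5 = 1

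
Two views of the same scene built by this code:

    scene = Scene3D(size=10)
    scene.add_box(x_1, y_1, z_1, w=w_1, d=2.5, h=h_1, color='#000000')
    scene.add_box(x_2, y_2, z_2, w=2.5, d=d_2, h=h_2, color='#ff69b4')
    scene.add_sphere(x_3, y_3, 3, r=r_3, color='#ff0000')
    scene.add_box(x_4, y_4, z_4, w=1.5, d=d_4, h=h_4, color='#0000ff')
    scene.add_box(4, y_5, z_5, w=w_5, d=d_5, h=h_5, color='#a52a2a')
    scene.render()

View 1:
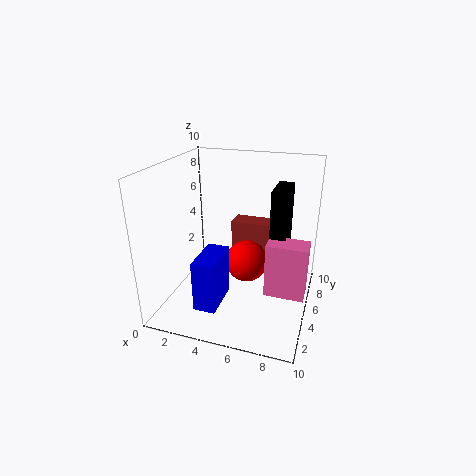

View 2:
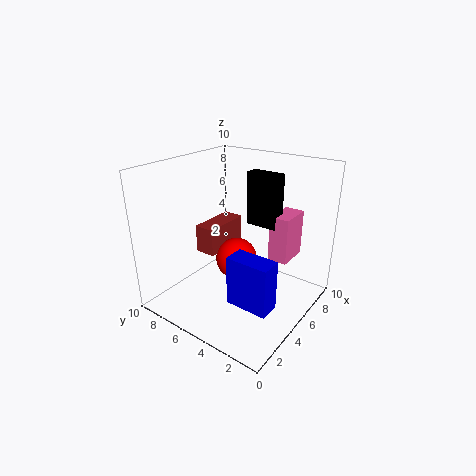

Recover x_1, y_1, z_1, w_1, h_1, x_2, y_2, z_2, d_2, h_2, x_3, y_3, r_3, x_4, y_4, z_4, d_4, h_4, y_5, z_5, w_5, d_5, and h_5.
x_1 = 7.5
y_1 = 3.5
z_1 = 5
w_1 = 1
h_1 = 4
x_2 = 7.5
y_2 = 2.5
z_2 = 2.5
d_2 = 1.5
h_2 = 3.5
x_3 = 5.5
y_3 = 5.5
r_3 = 1.5
x_4 = 3
y_4 = 1.5
z_4 = 1
d_4 = 3
h_4 = 3.5
y_5 = 6.5
z_5 = 3.5
w_5 = 3.5
d_5 = 1.5
h_5 = 2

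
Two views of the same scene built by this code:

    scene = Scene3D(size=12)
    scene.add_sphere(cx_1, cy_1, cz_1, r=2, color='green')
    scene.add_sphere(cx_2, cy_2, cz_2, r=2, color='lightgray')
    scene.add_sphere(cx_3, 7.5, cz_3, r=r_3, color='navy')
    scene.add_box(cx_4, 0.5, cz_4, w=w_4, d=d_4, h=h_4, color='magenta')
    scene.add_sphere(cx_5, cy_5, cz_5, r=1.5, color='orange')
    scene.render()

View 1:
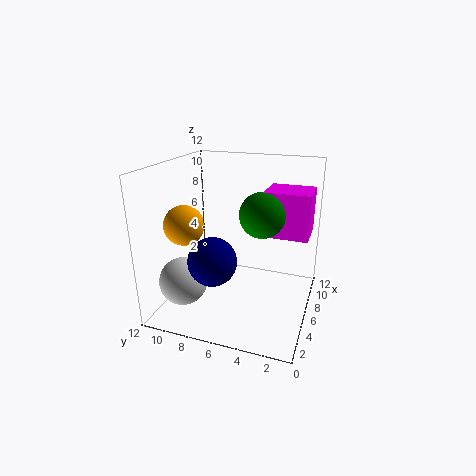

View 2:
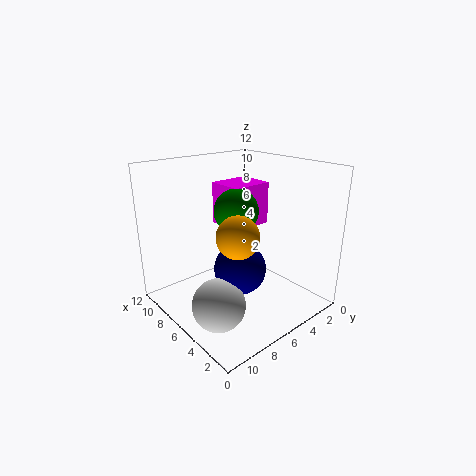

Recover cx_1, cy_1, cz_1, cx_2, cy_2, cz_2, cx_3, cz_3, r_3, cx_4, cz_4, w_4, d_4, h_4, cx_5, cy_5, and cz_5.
cx_1 = 8; cy_1 = 4.5; cz_1 = 7.5; cx_2 = 3.5; cy_2 = 10; cz_2 = 2.5; cx_3 = 4; cz_3 = 4.5; r_3 = 2; cx_4 = 8; cz_4 = 5.5; w_4 = 3.5; d_4 = 4; h_4 = 4; cx_5 = 2.5; cy_5 = 9; cz_5 = 8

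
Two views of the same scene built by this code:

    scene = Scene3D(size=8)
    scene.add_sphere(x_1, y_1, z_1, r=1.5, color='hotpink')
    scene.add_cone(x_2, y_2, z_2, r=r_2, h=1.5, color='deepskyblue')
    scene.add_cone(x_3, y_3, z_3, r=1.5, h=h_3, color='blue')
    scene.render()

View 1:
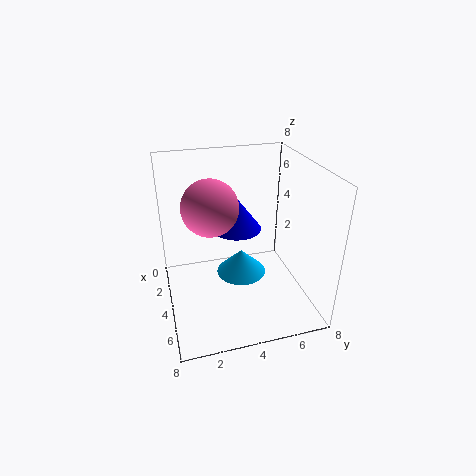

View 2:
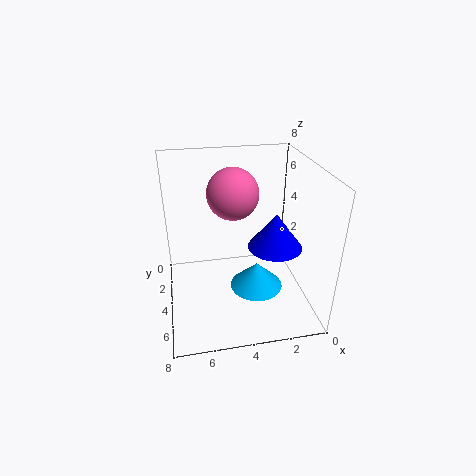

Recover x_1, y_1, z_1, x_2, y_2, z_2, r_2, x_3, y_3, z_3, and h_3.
x_1 = 4; y_1 = 2.5; z_1 = 6; x_2 = 3; y_2 = 4.5; z_2 = 1; r_2 = 1.5; x_3 = 2; y_3 = 4.5; z_3 = 3.5; h_3 = 2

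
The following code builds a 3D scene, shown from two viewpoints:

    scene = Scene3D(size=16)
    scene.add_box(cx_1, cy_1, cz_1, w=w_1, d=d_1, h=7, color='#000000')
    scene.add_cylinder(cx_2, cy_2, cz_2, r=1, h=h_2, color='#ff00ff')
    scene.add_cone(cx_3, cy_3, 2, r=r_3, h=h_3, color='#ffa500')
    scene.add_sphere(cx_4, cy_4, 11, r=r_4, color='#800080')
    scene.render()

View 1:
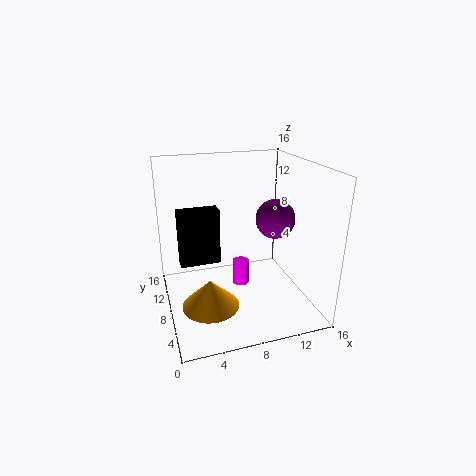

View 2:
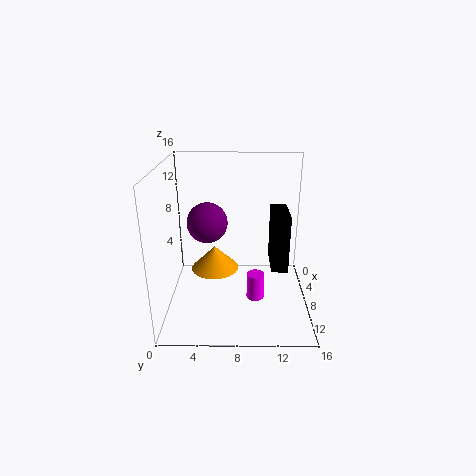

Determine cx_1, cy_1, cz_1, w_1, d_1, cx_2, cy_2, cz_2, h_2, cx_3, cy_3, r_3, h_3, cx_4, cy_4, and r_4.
cx_1 = 2, cy_1 = 12, cz_1 = 3, w_1 = 5, d_1 = 2, cx_2 = 9, cy_2 = 10, cz_2 = 1, h_2 = 3, cx_3 = 4, cy_3 = 5, r_3 = 3, h_3 = 3, cx_4 = 11, cy_4 = 5, r_4 = 2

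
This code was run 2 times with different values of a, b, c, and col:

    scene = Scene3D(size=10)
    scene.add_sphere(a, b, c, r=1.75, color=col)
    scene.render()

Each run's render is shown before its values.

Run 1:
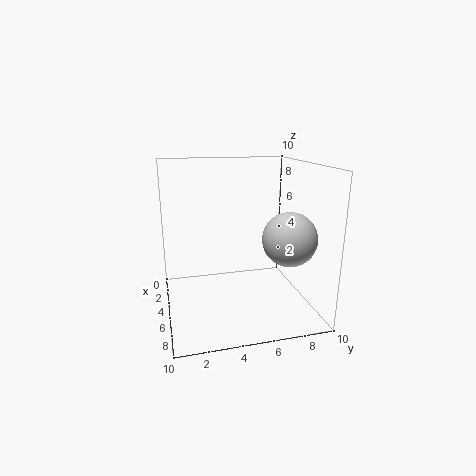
a = 7.5, b = 7.75, c = 5.5, col = 'lightgray'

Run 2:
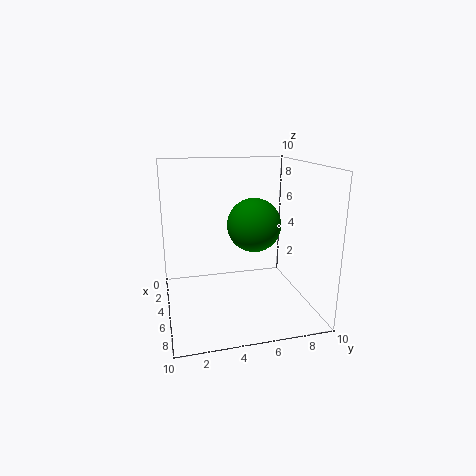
a = 6.25, b = 5.75, c = 6.25, col = 'green'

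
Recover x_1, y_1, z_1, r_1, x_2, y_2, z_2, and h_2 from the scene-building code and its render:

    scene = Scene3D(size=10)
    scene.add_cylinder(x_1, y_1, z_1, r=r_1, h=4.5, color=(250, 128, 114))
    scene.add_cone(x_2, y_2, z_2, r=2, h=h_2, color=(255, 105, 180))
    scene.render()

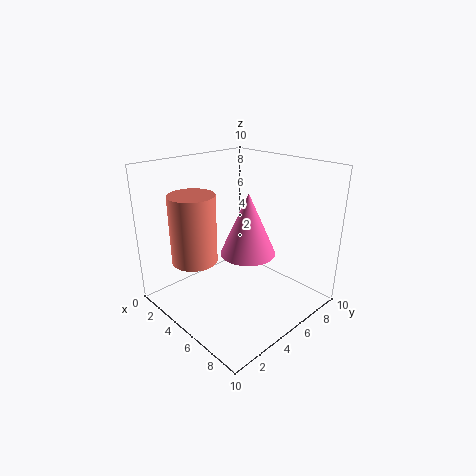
x_1 = 4; y_1 = 2; z_1 = 4; r_1 = 1.5; x_2 = 5; y_2 = 6; z_2 = 3.5; h_2 = 4.5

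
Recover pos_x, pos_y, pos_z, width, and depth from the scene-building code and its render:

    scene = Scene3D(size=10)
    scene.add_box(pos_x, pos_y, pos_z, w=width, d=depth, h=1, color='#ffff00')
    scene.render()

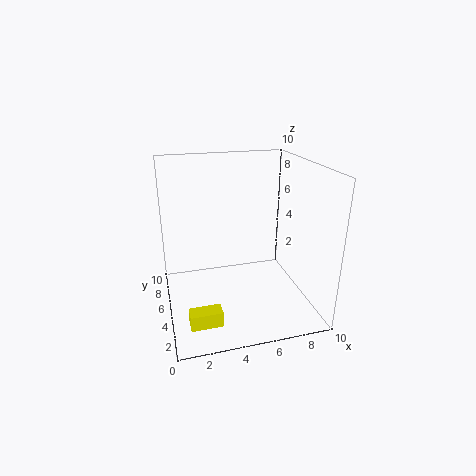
pos_x = 1
pos_y = 1
pos_z = 1
width = 2
depth = 1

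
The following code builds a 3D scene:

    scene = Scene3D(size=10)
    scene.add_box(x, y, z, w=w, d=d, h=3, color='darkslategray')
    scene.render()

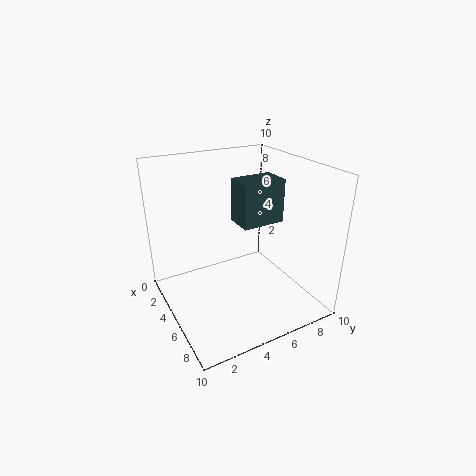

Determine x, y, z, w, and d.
x = 4, y = 5, z = 6, w = 2, d = 3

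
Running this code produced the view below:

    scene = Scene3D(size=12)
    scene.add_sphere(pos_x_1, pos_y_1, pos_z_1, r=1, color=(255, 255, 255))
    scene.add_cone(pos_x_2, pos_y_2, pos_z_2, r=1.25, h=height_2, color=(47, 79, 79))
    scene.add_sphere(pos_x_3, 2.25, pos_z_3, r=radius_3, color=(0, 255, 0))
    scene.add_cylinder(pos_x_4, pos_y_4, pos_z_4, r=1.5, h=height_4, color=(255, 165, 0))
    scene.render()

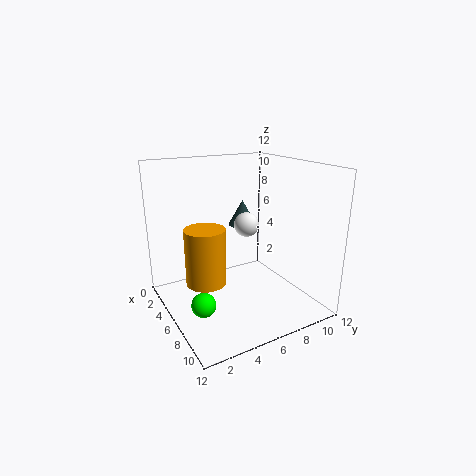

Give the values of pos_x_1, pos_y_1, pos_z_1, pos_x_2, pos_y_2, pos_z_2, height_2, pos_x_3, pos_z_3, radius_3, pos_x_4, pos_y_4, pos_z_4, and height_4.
pos_x_1 = 6.5, pos_y_1 = 6.5, pos_z_1 = 7.25, pos_x_2 = 3.75, pos_y_2 = 7.75, pos_z_2 = 6.25, height_2 = 2.25, pos_x_3 = 7, pos_z_3 = 1.25, radius_3 = 1, pos_x_4 = 7.75, pos_y_4 = 2.25, pos_z_4 = 3.75, height_4 = 4.25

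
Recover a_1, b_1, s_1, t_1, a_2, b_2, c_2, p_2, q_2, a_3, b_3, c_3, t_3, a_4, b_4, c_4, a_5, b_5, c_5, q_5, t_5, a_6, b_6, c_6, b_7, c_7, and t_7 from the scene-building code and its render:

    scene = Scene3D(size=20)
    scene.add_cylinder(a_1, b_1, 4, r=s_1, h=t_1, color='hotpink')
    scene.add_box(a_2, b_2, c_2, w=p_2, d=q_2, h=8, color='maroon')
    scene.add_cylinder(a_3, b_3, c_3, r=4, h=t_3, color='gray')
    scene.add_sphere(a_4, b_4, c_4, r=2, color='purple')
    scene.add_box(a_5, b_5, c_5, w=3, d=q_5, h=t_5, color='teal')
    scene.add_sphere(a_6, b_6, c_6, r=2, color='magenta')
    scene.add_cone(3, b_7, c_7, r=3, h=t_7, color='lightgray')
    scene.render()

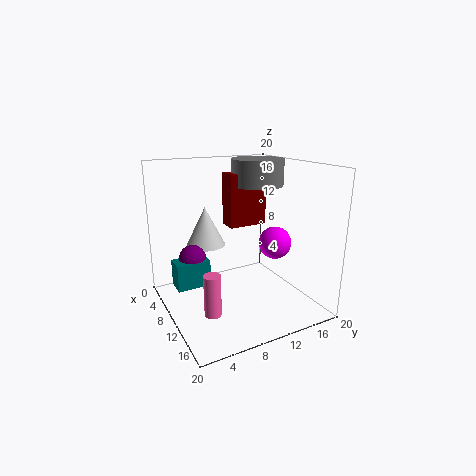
a_1 = 17
b_1 = 3
s_1 = 1
t_1 = 5
a_2 = 3
b_2 = 11
c_2 = 10
p_2 = 3
q_2 = 6
a_3 = 5
b_3 = 16
c_3 = 16
t_3 = 4
a_4 = 5
b_4 = 5
c_4 = 6
a_5 = 4
b_5 = 2
c_5 = 2
q_5 = 5
t_5 = 4
a_6 = 16
b_6 = 12
c_6 = 11
b_7 = 8
c_7 = 7
t_7 = 6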